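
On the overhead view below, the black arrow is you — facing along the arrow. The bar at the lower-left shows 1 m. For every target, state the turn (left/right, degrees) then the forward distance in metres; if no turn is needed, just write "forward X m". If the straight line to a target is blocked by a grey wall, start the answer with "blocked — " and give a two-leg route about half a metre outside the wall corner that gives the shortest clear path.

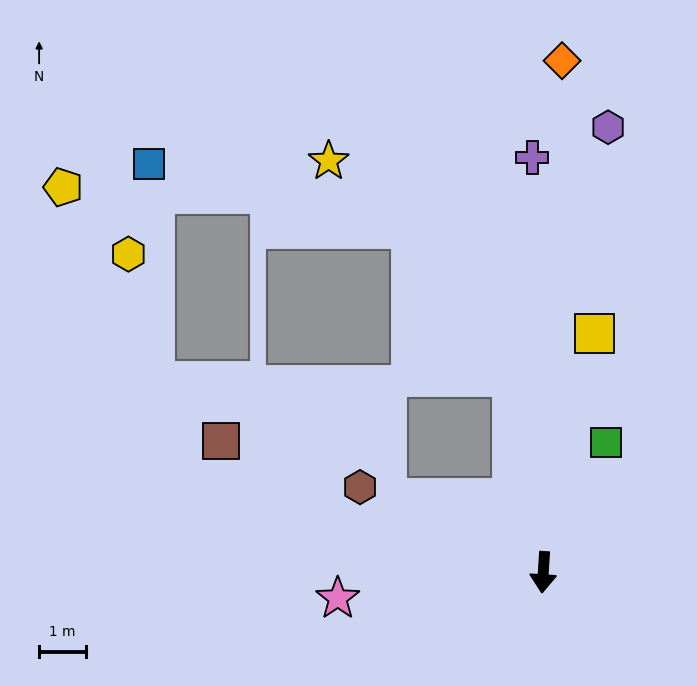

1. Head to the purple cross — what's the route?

turn right 175°, forward 8.8 m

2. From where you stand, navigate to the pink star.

turn right 79°, forward 4.4 m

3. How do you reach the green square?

turn left 158°, forward 3.1 m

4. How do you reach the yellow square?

turn left 172°, forward 5.2 m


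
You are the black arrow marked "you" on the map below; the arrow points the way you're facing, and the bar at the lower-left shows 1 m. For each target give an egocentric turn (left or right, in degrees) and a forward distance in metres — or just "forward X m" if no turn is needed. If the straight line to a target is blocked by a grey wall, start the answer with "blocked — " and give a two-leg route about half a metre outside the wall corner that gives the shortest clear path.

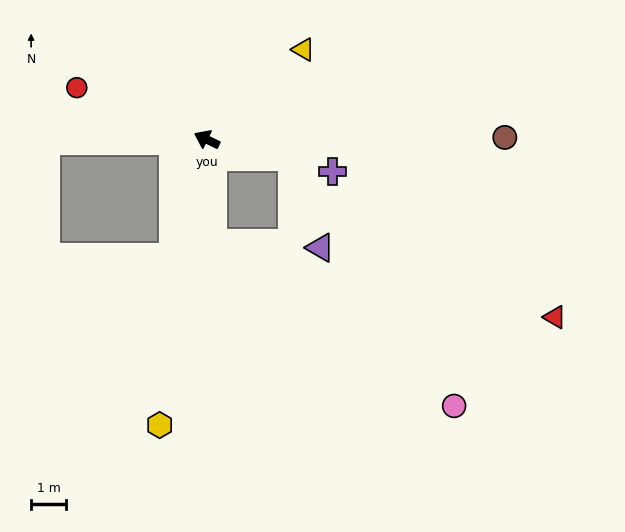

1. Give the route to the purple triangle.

blocked — turn right 165°, forward 2.5 m, then turn right 63°, forward 2.7 m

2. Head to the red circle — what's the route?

turn left 4°, forward 4.0 m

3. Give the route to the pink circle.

blocked — turn right 165°, forward 2.5 m, then turn right 46°, forward 8.4 m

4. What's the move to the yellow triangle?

turn right 111°, forward 3.7 m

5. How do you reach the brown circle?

turn right 154°, forward 8.4 m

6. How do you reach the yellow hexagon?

turn left 106°, forward 8.2 m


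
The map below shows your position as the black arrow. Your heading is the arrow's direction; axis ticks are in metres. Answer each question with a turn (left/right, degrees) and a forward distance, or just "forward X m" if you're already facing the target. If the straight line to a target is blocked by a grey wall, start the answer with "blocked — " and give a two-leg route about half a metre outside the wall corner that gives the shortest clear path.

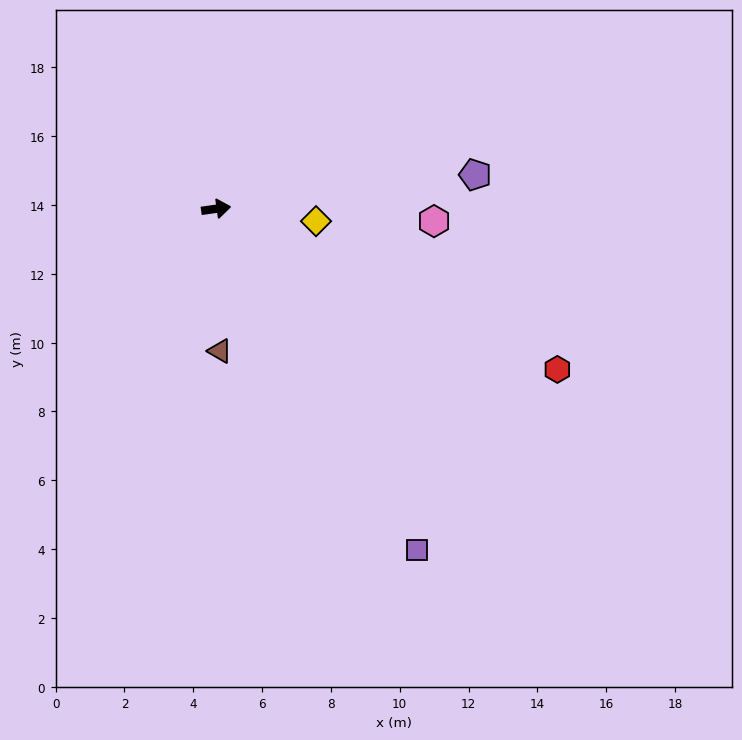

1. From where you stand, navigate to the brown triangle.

turn right 96°, forward 4.1 m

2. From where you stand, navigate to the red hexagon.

turn right 33°, forward 11.0 m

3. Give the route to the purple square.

turn right 67°, forward 11.5 m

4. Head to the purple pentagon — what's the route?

forward 7.6 m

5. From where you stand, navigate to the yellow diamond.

turn right 15°, forward 2.9 m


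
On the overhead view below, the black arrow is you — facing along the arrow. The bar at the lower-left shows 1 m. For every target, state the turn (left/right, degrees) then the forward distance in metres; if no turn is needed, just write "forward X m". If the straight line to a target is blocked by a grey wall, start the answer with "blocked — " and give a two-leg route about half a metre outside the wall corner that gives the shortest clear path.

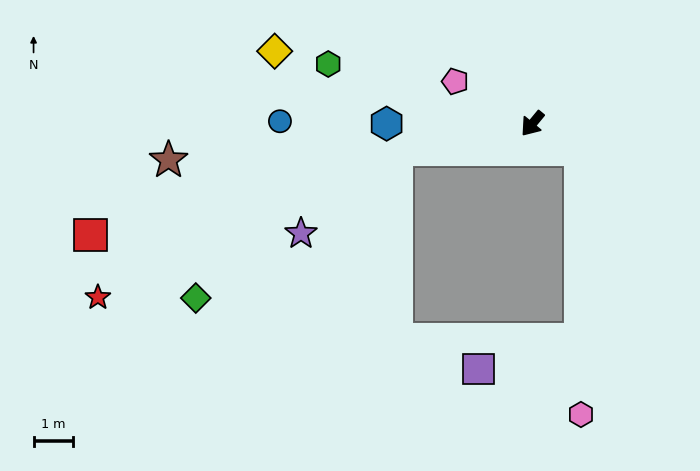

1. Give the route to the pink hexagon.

blocked — turn left 101°, forward 1.4 m, then turn right 61°, forward 6.8 m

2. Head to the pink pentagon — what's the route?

turn right 79°, forward 2.3 m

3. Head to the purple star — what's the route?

blocked — turn right 40°, forward 3.5 m, then turn left 31°, forward 3.3 m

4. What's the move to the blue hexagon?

turn right 51°, forward 3.7 m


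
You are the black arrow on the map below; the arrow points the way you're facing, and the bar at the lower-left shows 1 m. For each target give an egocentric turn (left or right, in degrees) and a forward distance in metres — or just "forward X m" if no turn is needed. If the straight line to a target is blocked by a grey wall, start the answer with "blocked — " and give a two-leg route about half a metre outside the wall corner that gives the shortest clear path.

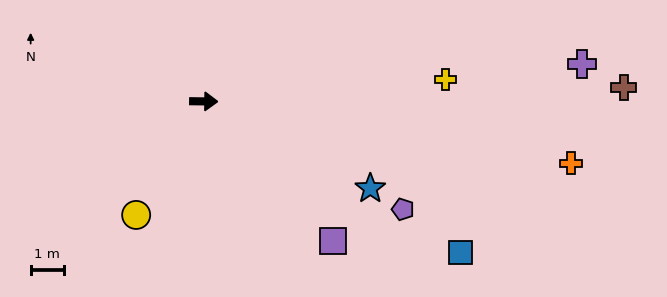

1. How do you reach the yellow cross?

turn left 6°, forward 7.3 m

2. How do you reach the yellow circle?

turn right 120°, forward 4.0 m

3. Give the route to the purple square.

turn right 46°, forward 5.7 m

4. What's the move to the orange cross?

turn right 9°, forward 11.2 m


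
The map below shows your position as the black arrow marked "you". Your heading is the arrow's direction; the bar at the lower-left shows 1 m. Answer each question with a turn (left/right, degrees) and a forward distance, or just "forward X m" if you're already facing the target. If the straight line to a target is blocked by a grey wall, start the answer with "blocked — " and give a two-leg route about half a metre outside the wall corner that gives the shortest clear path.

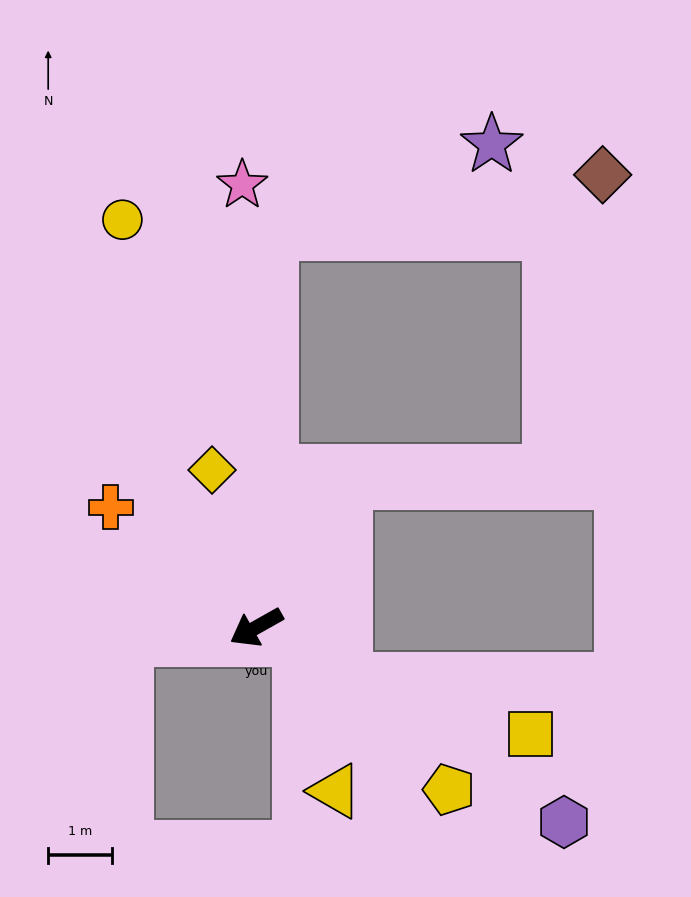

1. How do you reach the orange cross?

turn right 69°, forward 3.0 m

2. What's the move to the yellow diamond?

turn right 104°, forward 2.6 m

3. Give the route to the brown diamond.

blocked — turn right 122°, forward 6.2 m, then turn right 77°, forward 5.3 m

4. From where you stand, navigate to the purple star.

blocked — turn right 122°, forward 6.2 m, then turn right 65°, forward 3.7 m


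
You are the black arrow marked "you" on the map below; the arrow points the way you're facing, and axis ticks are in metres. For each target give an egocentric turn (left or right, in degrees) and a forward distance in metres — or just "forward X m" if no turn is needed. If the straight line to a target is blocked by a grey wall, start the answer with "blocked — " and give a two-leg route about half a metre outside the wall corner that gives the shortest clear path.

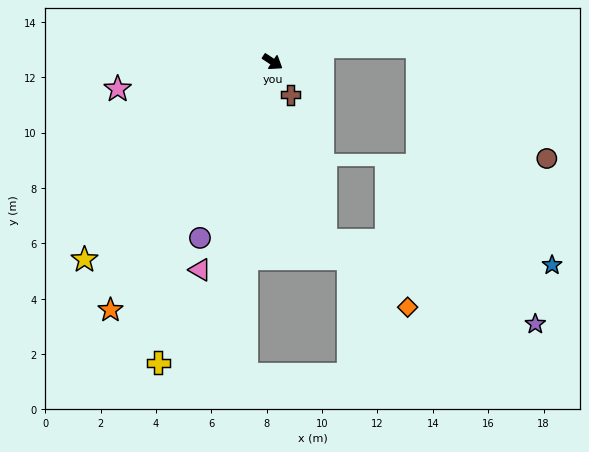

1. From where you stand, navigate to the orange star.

turn right 90°, forward 10.7 m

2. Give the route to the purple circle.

turn right 79°, forward 6.9 m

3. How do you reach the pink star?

turn right 137°, forward 5.7 m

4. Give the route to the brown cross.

turn right 28°, forward 1.4 m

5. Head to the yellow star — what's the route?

turn right 100°, forward 9.9 m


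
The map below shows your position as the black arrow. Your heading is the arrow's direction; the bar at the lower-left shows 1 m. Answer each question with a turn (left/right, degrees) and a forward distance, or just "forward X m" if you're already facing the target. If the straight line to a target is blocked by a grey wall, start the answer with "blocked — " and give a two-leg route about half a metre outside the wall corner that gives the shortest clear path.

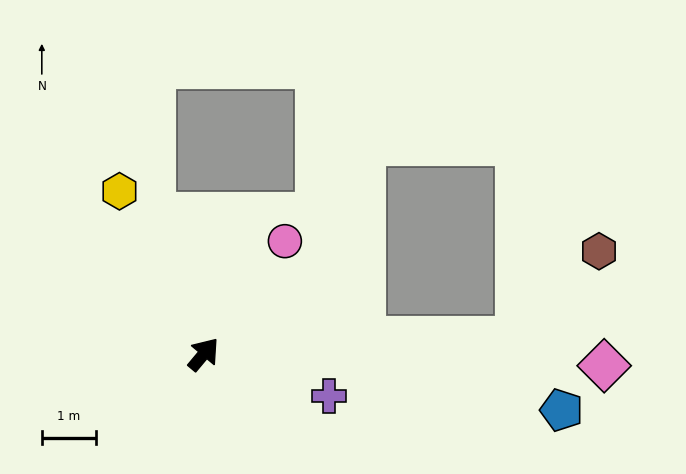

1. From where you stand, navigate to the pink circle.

turn left 4°, forward 2.6 m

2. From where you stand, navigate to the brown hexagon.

blocked — turn right 47°, forward 5.9 m, then turn left 45°, forward 2.2 m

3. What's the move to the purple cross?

turn right 68°, forward 2.5 m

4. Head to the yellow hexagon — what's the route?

turn left 67°, forward 3.4 m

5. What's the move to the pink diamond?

turn right 52°, forward 7.5 m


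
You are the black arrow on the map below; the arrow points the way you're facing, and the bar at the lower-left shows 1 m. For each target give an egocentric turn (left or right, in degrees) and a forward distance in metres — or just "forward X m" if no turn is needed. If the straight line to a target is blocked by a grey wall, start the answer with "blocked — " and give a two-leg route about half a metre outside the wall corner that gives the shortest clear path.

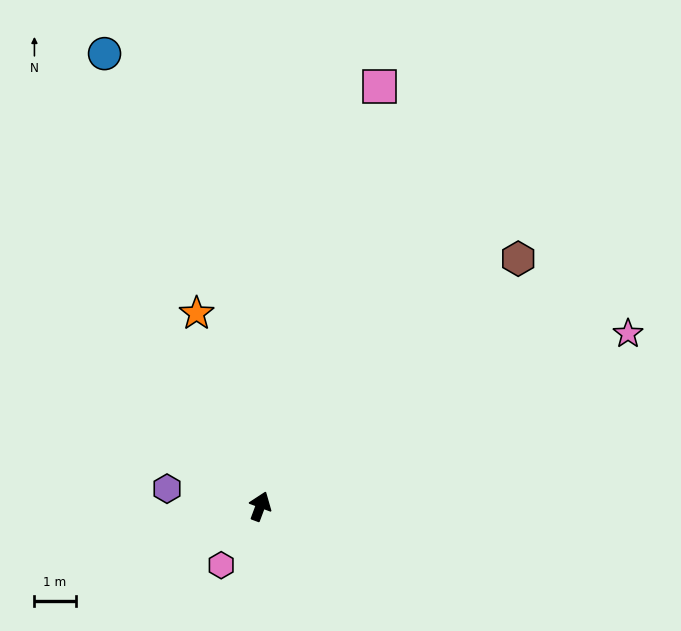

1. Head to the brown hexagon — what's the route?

turn right 26°, forward 8.7 m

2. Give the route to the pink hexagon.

turn left 167°, forward 1.7 m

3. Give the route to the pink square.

turn left 5°, forward 10.6 m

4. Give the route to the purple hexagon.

turn left 100°, forward 2.3 m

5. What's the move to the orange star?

turn left 39°, forward 4.9 m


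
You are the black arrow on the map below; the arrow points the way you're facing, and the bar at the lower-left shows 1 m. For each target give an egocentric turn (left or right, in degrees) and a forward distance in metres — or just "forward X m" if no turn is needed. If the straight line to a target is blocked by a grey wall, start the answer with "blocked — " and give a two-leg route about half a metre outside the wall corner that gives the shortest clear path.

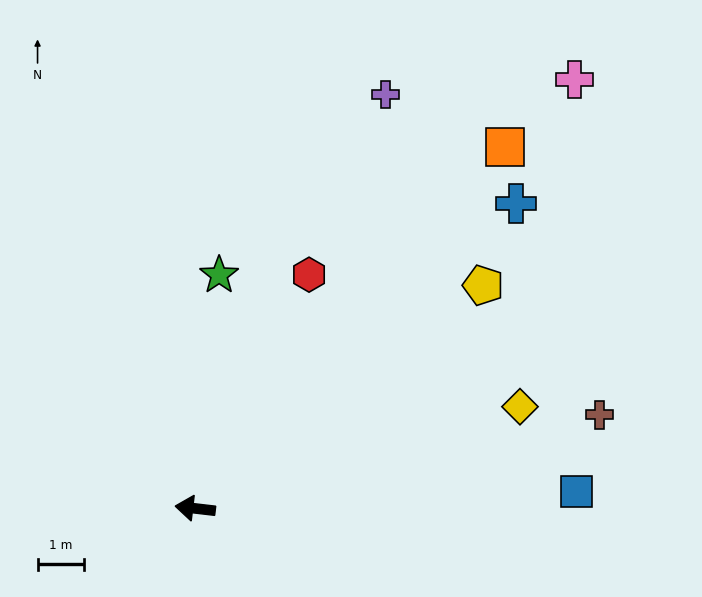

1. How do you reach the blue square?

turn right 171°, forward 8.2 m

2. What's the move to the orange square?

turn right 124°, forward 10.3 m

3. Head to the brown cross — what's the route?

turn right 160°, forward 8.9 m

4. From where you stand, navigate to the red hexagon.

turn right 109°, forward 5.6 m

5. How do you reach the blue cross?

turn right 130°, forward 9.5 m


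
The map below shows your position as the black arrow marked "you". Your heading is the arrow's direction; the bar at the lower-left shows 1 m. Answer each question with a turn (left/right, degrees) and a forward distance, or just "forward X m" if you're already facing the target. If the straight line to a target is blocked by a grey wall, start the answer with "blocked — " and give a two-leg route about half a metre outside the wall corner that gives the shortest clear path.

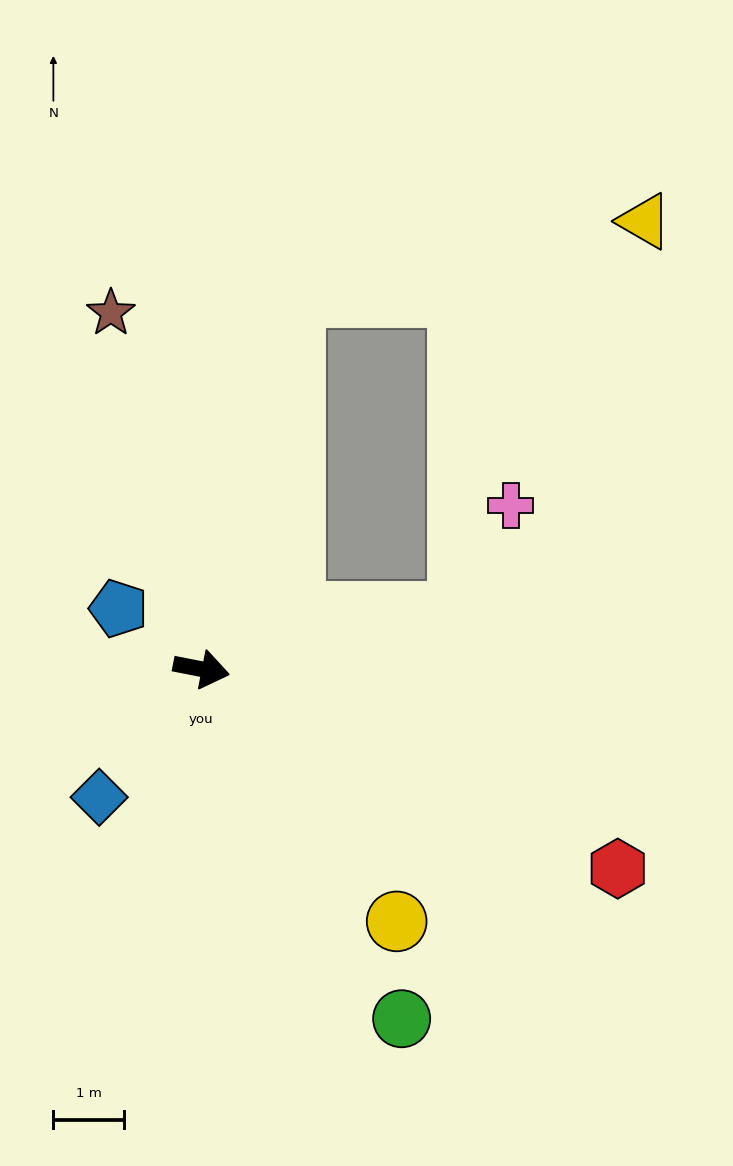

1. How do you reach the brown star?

turn left 115°, forward 5.2 m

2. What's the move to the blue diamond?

turn right 118°, forward 2.3 m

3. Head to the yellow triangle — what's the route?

blocked — turn left 87°, forward 5.4 m, then turn right 64°, forward 5.0 m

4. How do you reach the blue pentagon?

turn left 155°, forward 1.4 m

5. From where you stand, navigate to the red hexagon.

turn right 15°, forward 6.5 m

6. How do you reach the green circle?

turn right 49°, forward 5.7 m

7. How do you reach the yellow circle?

turn right 41°, forward 4.5 m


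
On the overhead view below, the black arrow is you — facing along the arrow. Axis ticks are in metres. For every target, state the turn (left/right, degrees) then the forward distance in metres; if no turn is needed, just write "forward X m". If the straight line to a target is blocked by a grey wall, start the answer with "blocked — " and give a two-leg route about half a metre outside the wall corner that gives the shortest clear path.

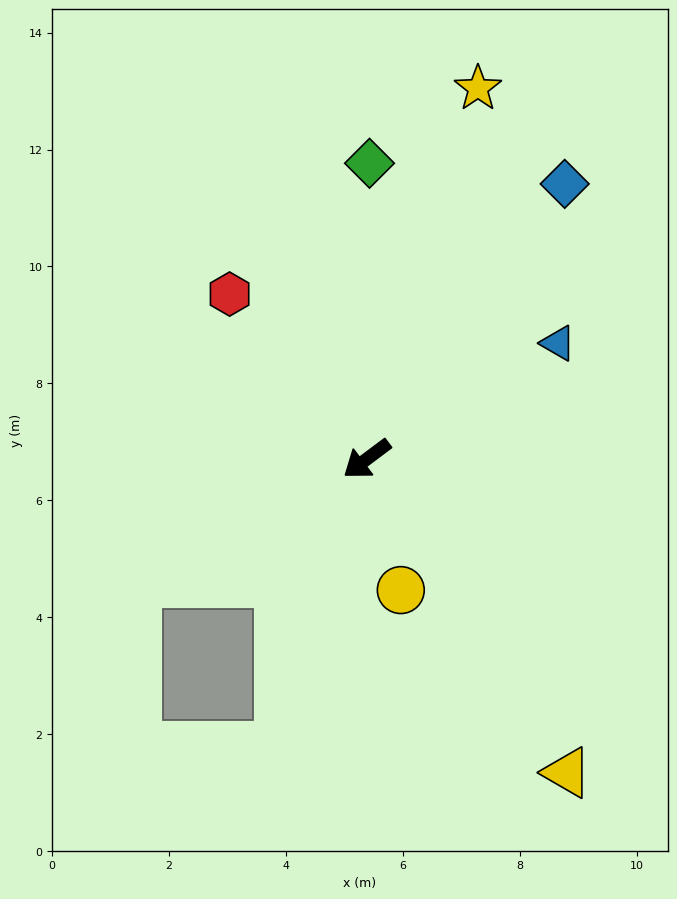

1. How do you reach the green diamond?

turn right 127°, forward 5.1 m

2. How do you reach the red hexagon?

turn right 87°, forward 3.7 m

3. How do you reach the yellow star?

turn right 144°, forward 6.6 m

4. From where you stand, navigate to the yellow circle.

turn left 68°, forward 2.3 m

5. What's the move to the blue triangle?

turn left 174°, forward 3.8 m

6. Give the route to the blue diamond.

turn right 163°, forward 5.8 m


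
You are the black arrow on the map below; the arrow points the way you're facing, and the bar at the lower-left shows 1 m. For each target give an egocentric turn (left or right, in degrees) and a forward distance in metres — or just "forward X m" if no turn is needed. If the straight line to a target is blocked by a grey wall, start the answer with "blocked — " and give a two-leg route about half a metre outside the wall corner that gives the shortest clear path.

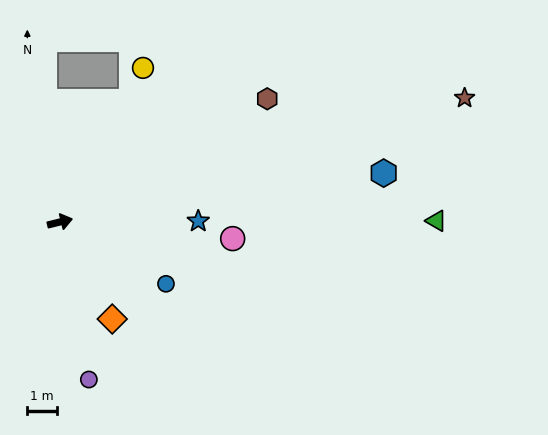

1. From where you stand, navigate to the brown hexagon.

turn left 17°, forward 8.3 m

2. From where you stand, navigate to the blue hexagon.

turn right 5°, forward 11.2 m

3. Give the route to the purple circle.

turn right 94°, forward 5.5 m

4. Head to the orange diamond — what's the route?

turn right 76°, forward 3.8 m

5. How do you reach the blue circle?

turn right 44°, forward 4.2 m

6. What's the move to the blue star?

turn right 14°, forward 4.7 m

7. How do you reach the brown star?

turn left 3°, forward 14.5 m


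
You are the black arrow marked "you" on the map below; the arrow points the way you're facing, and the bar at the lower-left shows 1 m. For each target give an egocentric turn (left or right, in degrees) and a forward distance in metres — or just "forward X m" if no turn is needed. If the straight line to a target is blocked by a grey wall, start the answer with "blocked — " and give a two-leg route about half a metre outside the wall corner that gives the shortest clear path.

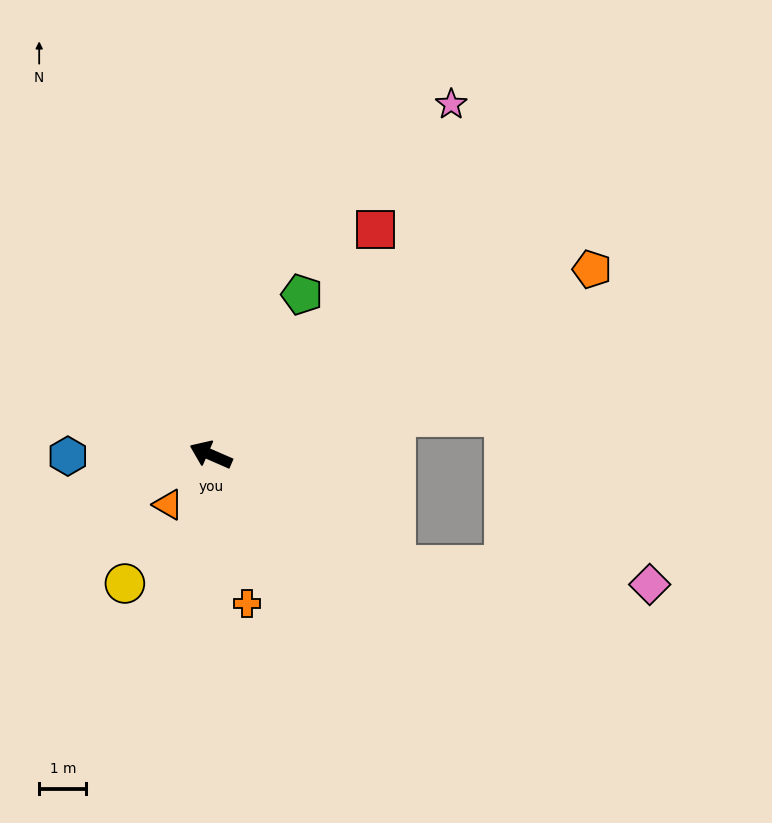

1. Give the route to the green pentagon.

turn right 96°, forward 3.9 m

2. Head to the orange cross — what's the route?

turn left 127°, forward 3.2 m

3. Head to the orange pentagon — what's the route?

turn right 131°, forward 9.0 m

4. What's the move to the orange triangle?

turn left 73°, forward 1.4 m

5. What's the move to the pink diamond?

blocked — turn left 173°, forward 4.6 m, then turn left 26°, forward 5.4 m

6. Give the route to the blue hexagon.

turn left 24°, forward 3.0 m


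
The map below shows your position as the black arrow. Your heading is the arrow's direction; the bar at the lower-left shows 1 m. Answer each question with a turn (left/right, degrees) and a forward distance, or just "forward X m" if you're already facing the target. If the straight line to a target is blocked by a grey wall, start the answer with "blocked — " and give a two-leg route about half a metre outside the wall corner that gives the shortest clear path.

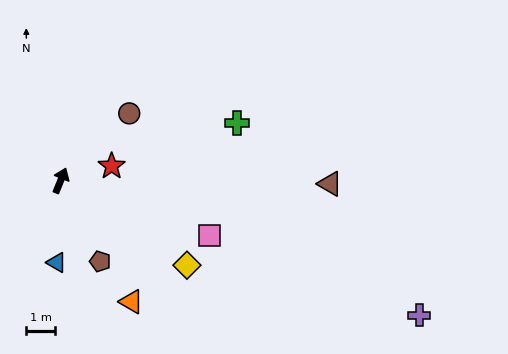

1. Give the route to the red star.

turn right 52°, forward 1.8 m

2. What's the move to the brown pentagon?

turn right 132°, forward 3.1 m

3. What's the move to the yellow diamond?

turn right 102°, forward 5.3 m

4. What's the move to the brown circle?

turn right 23°, forward 3.4 m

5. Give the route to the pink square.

turn right 88°, forward 5.5 m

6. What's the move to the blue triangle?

turn right 161°, forward 2.9 m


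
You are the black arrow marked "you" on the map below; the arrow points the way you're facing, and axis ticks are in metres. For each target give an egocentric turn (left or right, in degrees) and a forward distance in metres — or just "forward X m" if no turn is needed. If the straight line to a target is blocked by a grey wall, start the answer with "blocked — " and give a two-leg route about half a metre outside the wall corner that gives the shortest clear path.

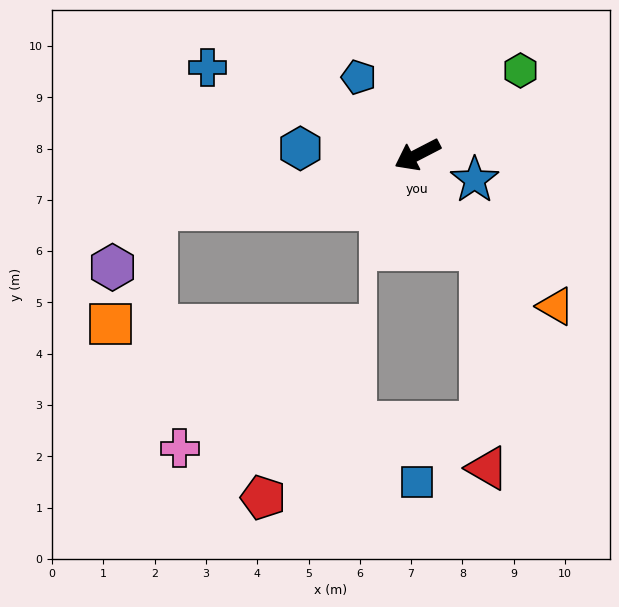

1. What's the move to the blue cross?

turn right 50°, forward 4.4 m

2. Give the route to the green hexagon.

turn right 168°, forward 2.6 m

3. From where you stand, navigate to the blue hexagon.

turn right 30°, forward 2.3 m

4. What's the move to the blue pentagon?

turn right 80°, forward 1.9 m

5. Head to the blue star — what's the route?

turn left 129°, forward 1.2 m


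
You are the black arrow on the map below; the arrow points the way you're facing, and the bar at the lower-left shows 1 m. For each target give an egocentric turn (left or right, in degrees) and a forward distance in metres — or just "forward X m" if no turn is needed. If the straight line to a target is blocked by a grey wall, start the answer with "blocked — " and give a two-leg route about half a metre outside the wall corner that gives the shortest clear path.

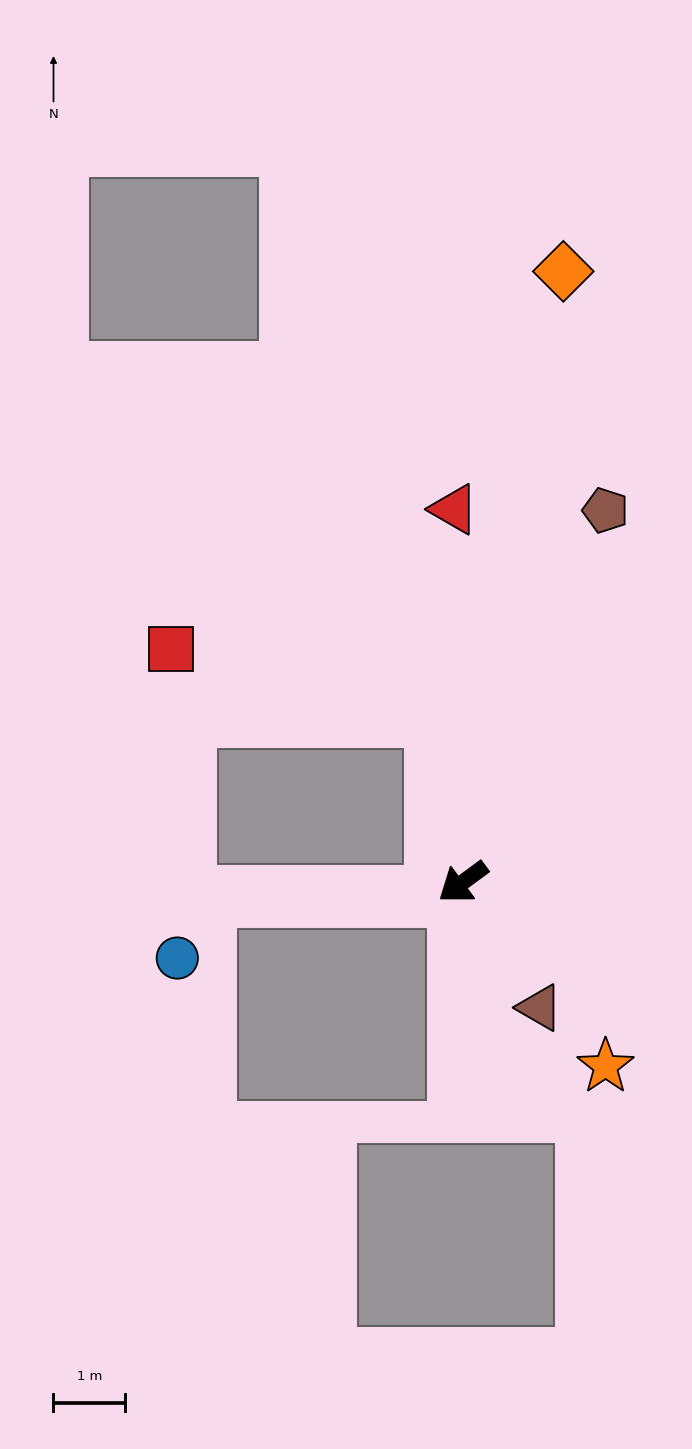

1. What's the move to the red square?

blocked — turn right 117°, forward 2.3 m, then turn left 66°, forward 3.8 m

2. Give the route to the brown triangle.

turn left 85°, forward 2.1 m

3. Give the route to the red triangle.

turn right 125°, forward 5.2 m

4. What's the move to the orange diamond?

turn right 136°, forward 8.6 m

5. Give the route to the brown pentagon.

turn right 147°, forward 5.6 m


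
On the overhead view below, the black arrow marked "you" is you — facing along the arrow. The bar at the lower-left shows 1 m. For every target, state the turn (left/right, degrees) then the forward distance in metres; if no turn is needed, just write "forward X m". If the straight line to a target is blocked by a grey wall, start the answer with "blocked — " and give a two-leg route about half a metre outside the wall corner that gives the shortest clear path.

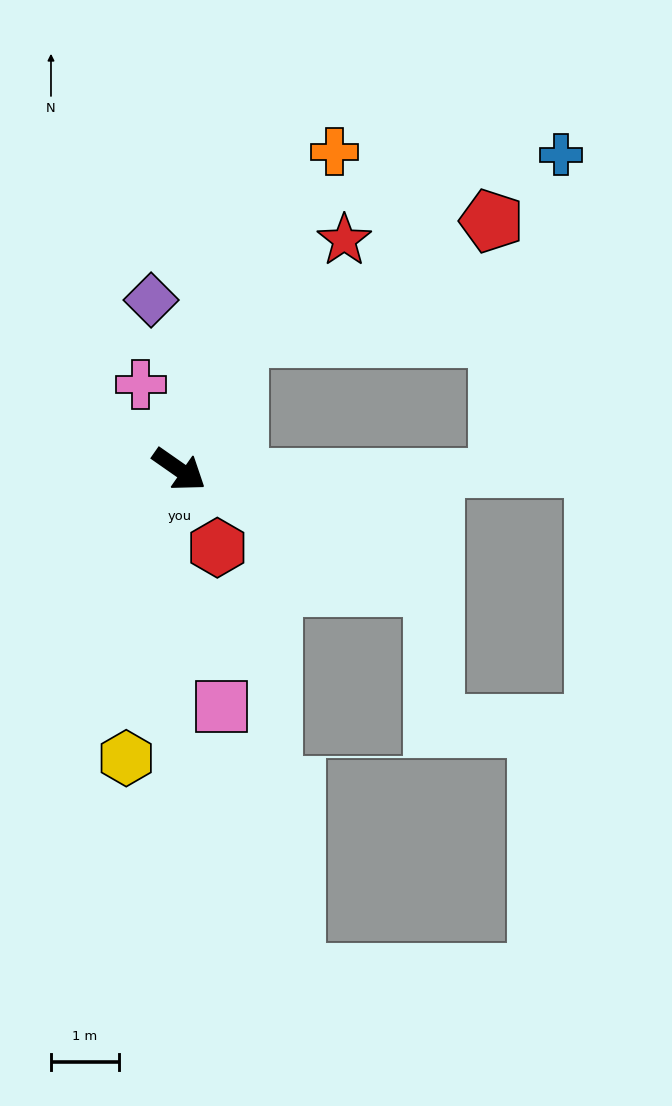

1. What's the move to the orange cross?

turn left 99°, forward 5.2 m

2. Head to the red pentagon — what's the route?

blocked — turn left 100°, forward 2.1 m, then turn right 40°, forward 4.1 m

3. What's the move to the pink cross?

turn left 149°, forward 1.4 m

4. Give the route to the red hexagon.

turn right 29°, forward 1.3 m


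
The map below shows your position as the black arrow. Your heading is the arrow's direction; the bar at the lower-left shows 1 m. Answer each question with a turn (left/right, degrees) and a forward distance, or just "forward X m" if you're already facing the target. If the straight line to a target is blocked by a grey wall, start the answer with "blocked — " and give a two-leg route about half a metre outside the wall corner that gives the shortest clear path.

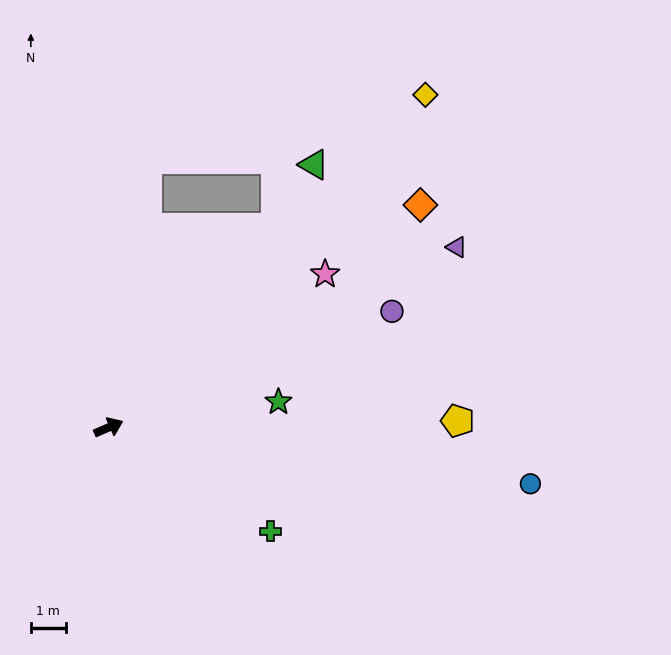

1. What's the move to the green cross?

turn right 56°, forward 5.5 m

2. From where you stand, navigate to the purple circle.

forward 8.8 m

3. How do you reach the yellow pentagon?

turn right 22°, forward 10.0 m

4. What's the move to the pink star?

turn left 12°, forward 7.6 m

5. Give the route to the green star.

turn right 15°, forward 4.9 m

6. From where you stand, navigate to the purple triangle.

turn left 4°, forward 11.2 m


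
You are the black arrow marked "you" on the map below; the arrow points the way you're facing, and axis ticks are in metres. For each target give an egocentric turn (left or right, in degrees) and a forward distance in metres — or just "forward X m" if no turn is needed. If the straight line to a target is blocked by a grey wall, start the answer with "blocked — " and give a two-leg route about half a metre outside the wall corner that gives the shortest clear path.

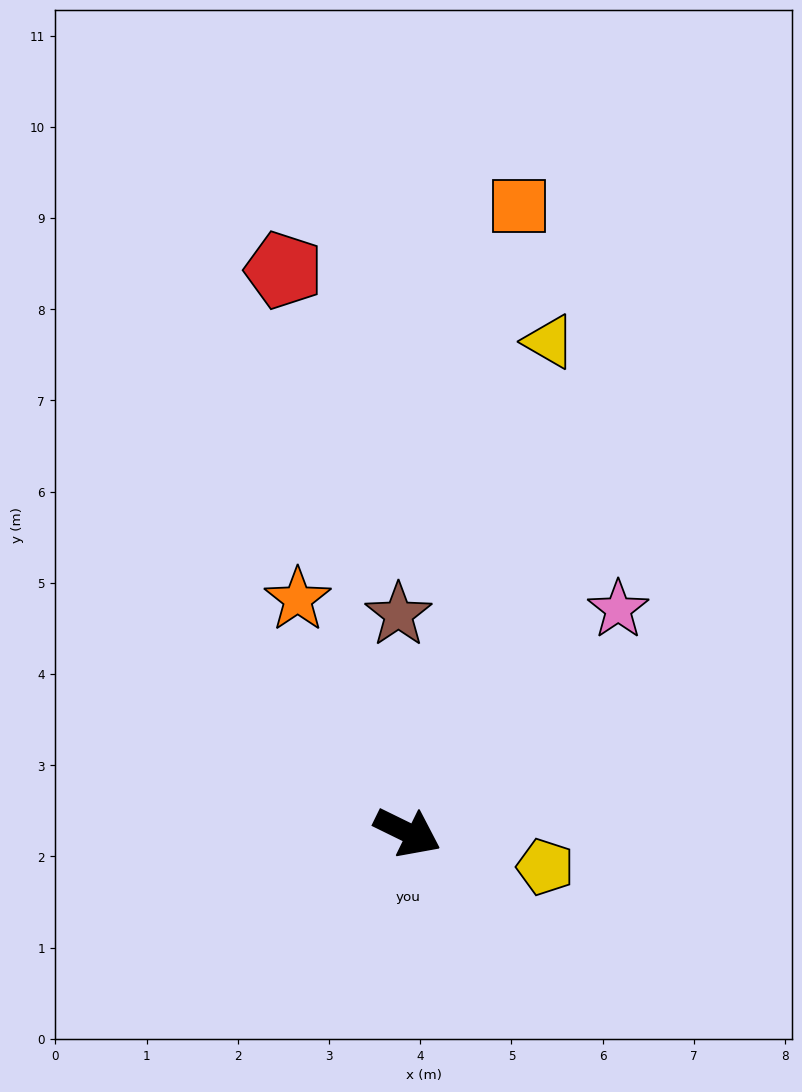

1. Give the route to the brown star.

turn left 119°, forward 2.4 m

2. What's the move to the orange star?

turn left 141°, forward 2.8 m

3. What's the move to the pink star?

turn left 73°, forward 3.4 m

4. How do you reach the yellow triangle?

turn left 100°, forward 5.6 m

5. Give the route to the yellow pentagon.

turn left 12°, forward 1.6 m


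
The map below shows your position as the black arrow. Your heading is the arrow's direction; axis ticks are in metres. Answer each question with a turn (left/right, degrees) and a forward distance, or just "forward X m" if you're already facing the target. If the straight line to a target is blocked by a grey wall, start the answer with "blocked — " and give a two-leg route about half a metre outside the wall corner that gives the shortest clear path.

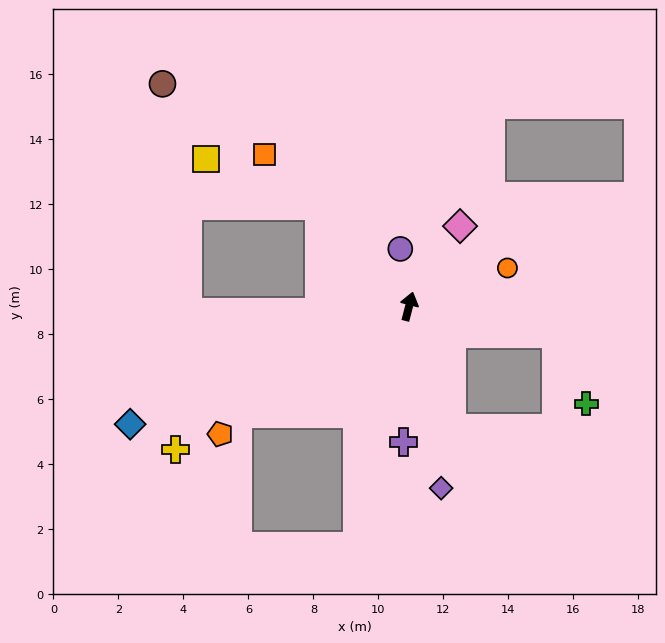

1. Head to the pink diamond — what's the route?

turn right 18°, forward 2.9 m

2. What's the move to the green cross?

blocked — turn right 86°, forward 4.6 m, then turn right 56°, forward 2.3 m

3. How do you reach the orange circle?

turn right 54°, forward 3.2 m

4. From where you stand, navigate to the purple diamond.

turn right 155°, forward 5.7 m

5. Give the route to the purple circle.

turn left 23°, forward 1.8 m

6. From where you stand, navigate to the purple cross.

turn right 168°, forward 4.2 m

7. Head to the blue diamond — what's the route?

turn left 127°, forward 9.3 m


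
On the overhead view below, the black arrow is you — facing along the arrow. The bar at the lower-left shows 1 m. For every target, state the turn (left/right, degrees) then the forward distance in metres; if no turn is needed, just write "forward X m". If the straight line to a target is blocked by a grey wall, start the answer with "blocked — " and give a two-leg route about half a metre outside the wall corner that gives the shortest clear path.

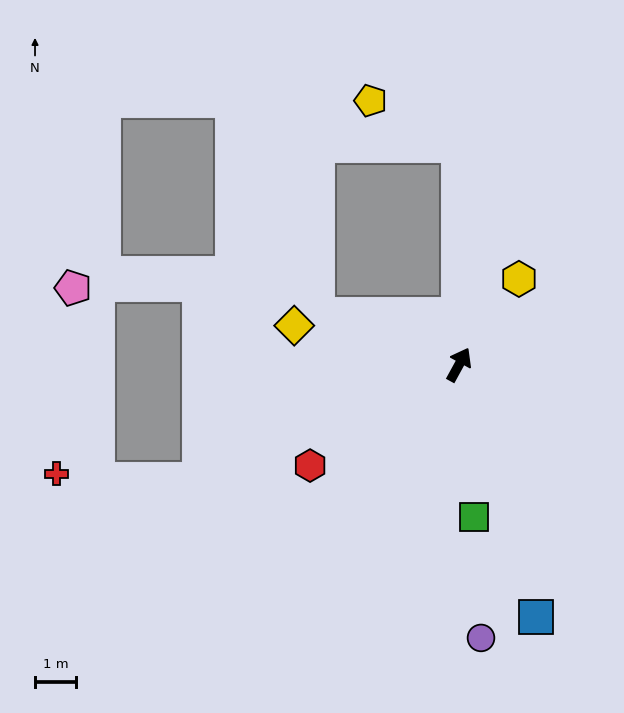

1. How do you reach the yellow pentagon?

blocked — turn left 29°, forward 5.4 m, then turn left 63°, forward 2.4 m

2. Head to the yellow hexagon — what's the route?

turn right 6°, forward 2.6 m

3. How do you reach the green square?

turn right 146°, forward 3.8 m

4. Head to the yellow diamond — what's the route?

turn left 105°, forward 4.2 m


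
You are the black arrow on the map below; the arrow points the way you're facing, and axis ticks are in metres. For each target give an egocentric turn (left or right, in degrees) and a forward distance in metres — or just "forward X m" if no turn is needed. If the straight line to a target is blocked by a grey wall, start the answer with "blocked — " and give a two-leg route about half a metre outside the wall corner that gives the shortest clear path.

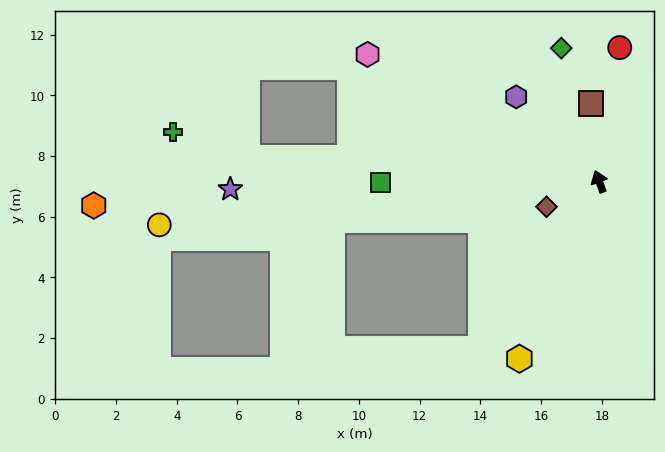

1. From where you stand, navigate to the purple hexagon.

turn left 24°, forward 3.9 m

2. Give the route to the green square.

turn left 70°, forward 7.2 m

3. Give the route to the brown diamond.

turn left 96°, forward 1.9 m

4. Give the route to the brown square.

turn right 14°, forward 2.6 m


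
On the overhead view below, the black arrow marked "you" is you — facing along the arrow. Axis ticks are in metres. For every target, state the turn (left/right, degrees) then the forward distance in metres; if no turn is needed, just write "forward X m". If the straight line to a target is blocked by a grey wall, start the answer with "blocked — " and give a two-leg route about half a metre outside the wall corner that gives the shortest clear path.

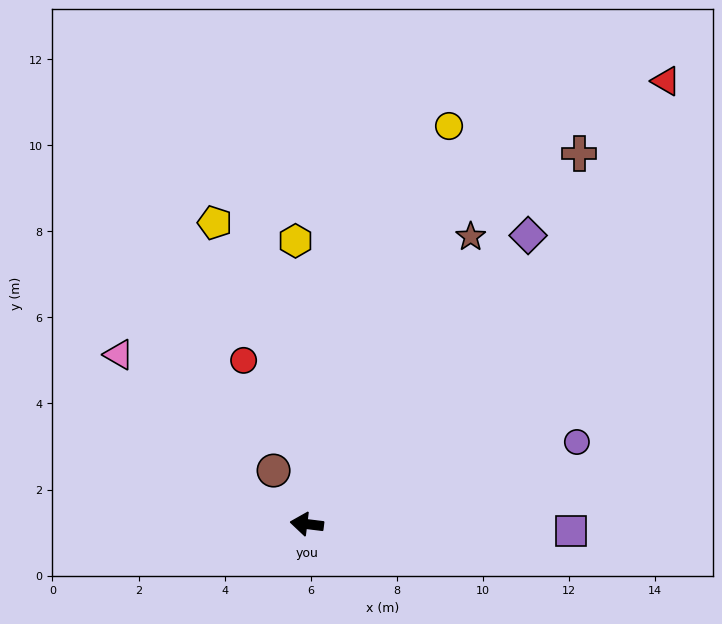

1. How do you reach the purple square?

turn right 175°, forward 6.1 m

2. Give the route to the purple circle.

turn right 156°, forward 6.6 m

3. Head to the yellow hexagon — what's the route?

turn right 81°, forward 6.6 m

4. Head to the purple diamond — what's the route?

turn right 120°, forward 8.5 m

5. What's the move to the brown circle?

turn right 51°, forward 1.5 m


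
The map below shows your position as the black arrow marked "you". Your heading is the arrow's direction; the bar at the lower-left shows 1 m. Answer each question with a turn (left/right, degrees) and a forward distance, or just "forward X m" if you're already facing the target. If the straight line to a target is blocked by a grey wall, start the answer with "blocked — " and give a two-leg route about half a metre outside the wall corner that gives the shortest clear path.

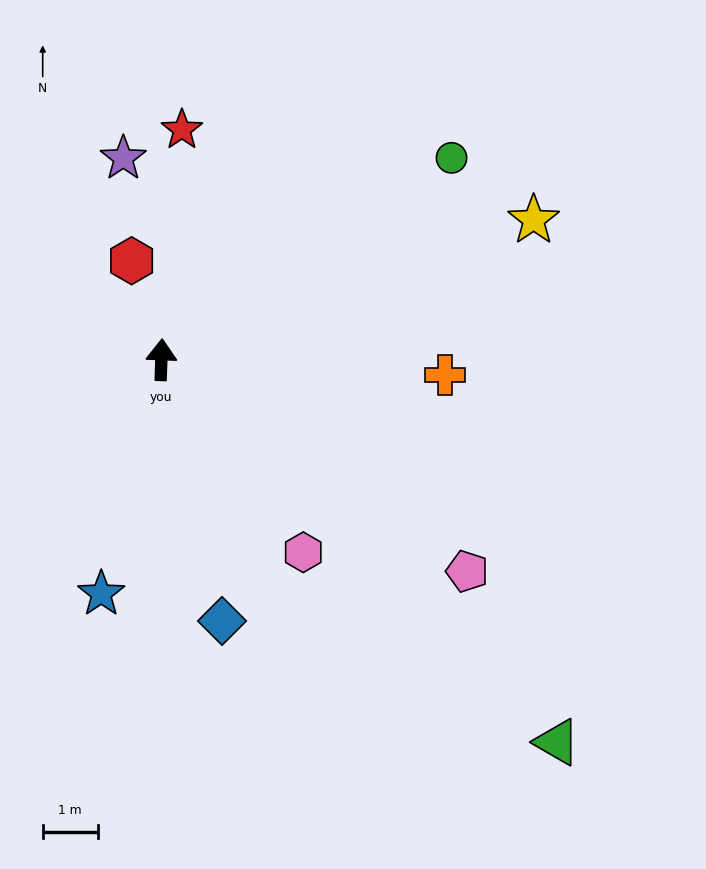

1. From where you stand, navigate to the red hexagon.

turn left 19°, forward 1.9 m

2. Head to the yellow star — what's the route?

turn right 67°, forward 7.2 m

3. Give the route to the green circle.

turn right 53°, forward 6.4 m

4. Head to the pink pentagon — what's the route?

turn right 123°, forward 6.8 m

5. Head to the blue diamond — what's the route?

turn right 165°, forward 4.9 m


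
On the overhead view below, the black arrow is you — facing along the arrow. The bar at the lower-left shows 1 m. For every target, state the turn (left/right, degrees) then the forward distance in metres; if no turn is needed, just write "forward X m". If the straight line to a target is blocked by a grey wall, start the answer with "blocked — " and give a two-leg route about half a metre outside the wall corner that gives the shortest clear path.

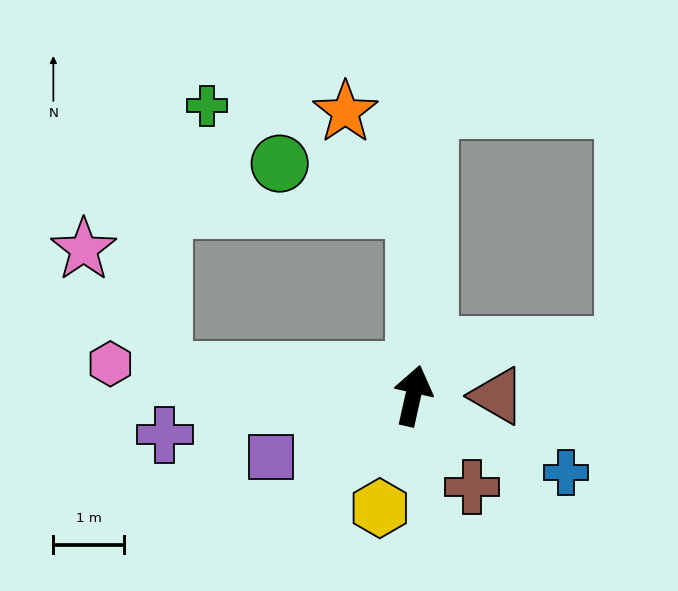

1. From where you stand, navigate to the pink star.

blocked — turn left 97°, forward 3.6 m, then turn right 52°, forward 2.0 m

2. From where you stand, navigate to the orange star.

blocked — turn left 12°, forward 2.6 m, then turn left 37°, forward 1.7 m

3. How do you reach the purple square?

turn left 126°, forward 2.2 m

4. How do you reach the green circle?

blocked — turn left 12°, forward 2.6 m, then turn left 72°, forward 2.0 m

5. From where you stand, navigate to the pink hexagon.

turn left 97°, forward 4.3 m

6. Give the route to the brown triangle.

turn right 78°, forward 1.2 m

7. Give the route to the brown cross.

turn right 135°, forward 1.5 m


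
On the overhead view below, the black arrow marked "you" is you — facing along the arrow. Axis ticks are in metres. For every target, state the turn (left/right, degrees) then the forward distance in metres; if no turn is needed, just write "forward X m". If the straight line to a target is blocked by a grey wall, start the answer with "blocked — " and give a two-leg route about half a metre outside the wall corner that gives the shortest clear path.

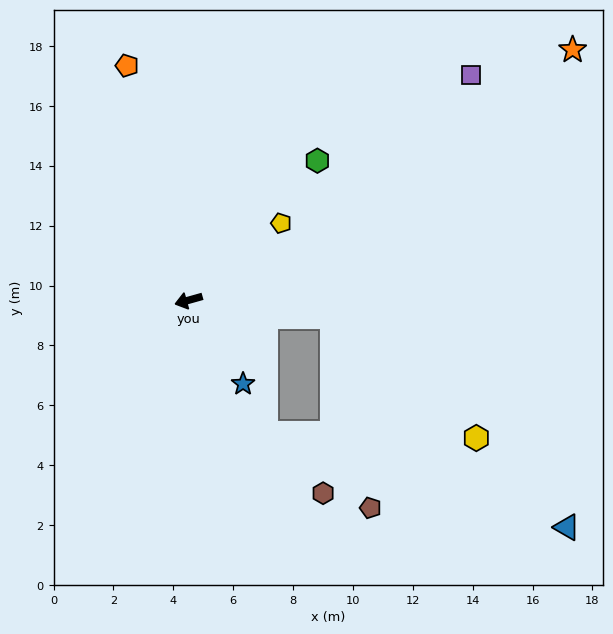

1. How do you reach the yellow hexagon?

blocked — turn left 158°, forward 4.8 m, then turn right 34°, forward 6.3 m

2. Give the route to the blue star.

turn left 107°, forward 3.3 m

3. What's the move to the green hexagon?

turn right 148°, forward 6.3 m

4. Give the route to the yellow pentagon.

turn right 156°, forward 4.0 m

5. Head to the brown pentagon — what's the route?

blocked — turn left 158°, forward 4.8 m, then turn right 72°, forward 6.5 m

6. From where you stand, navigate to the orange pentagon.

turn right 91°, forward 8.1 m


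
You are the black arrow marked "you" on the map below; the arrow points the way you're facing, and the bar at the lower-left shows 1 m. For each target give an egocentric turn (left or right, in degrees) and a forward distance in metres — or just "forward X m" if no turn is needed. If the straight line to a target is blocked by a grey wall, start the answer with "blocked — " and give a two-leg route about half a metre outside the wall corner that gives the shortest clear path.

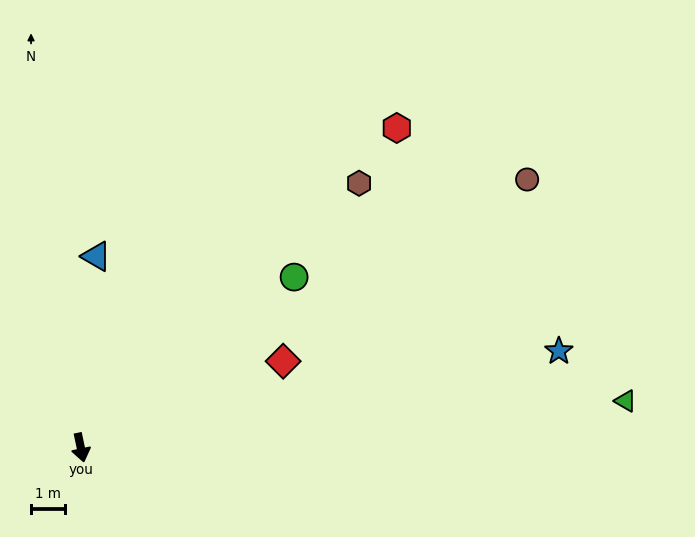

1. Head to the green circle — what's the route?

turn left 117°, forward 8.1 m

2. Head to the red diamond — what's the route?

turn left 101°, forward 6.5 m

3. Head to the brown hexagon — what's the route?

turn left 122°, forward 11.4 m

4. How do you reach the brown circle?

turn left 109°, forward 15.5 m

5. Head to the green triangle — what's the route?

turn left 83°, forward 16.2 m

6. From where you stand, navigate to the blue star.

turn left 90°, forward 14.5 m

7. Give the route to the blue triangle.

turn left 163°, forward 5.7 m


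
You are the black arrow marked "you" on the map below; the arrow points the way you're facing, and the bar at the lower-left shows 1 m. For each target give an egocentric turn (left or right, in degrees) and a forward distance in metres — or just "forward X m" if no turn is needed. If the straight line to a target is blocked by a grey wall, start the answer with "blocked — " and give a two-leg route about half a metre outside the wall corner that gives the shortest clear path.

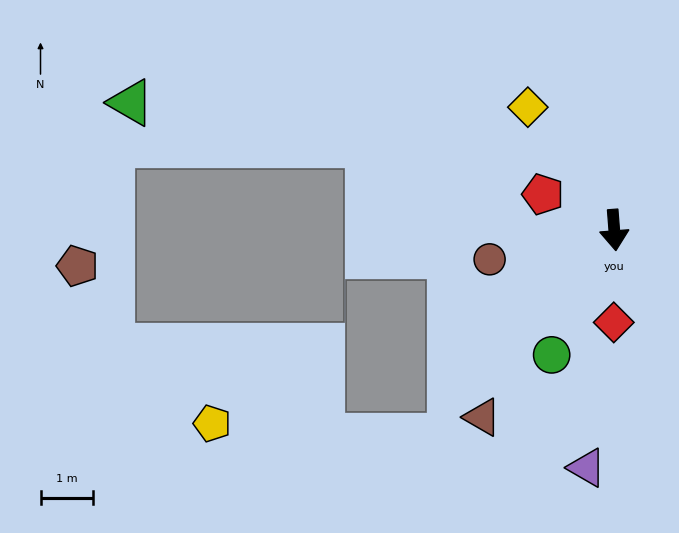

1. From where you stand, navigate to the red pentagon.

turn right 121°, forward 1.5 m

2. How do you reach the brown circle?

turn right 81°, forward 2.4 m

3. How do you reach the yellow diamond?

turn right 149°, forward 2.9 m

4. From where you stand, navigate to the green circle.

turn right 31°, forward 2.7 m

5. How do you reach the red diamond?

turn right 5°, forward 1.8 m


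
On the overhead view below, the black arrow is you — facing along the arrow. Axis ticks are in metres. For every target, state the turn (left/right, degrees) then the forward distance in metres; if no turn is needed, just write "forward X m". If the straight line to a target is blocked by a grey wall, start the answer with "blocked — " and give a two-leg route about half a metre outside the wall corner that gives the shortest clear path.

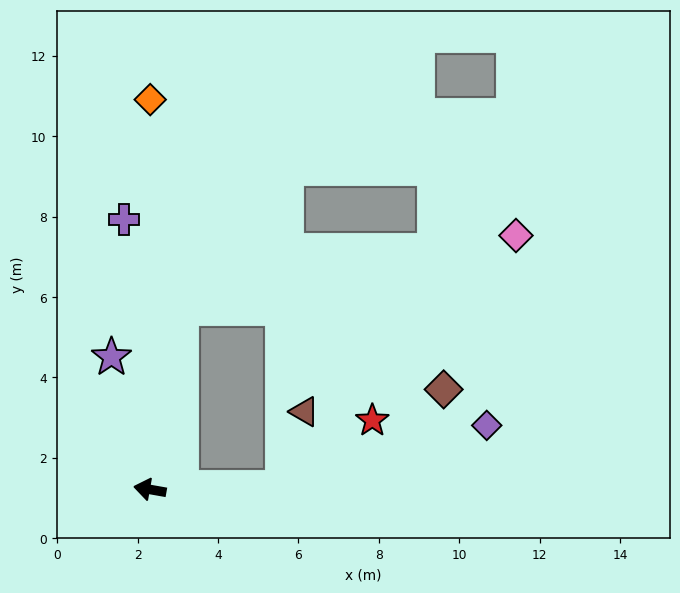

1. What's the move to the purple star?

turn right 64°, forward 3.4 m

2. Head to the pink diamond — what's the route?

blocked — turn right 90°, forward 4.6 m, then turn right 68°, forward 8.5 m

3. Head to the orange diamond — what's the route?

turn right 80°, forward 9.7 m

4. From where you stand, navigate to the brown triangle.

blocked — turn right 169°, forward 3.3 m, then turn left 73°, forward 2.0 m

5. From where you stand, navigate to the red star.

blocked — turn right 169°, forward 3.3 m, then turn left 36°, forward 2.8 m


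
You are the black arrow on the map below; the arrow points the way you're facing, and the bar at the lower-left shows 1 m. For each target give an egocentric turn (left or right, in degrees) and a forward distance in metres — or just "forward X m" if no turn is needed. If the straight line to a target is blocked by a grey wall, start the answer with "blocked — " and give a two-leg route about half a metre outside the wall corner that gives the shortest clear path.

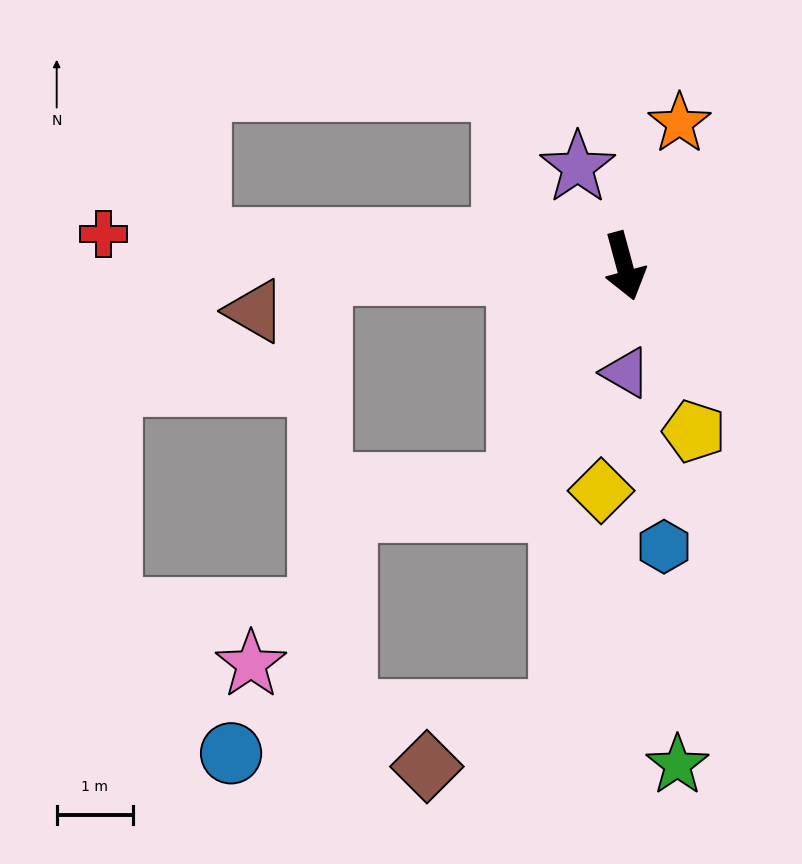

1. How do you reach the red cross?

turn right 109°, forward 6.9 m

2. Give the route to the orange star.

turn left 144°, forward 2.0 m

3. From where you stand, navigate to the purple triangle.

turn right 15°, forward 1.4 m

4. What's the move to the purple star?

turn right 170°, forward 1.4 m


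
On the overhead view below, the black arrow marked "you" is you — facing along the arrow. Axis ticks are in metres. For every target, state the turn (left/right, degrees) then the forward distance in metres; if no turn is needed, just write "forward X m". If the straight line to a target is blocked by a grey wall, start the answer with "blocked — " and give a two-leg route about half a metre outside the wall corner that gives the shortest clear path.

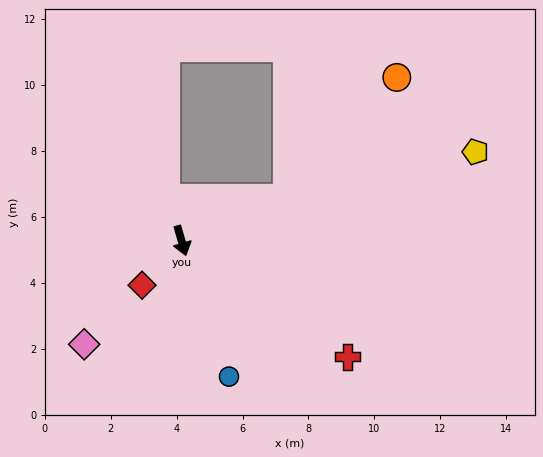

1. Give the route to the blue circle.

turn left 3°, forward 4.4 m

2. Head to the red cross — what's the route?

turn left 39°, forward 6.1 m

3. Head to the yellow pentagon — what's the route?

turn left 91°, forward 9.3 m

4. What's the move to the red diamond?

turn right 58°, forward 1.8 m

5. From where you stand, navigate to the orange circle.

blocked — turn left 96°, forward 3.4 m, then turn left 25°, forward 5.0 m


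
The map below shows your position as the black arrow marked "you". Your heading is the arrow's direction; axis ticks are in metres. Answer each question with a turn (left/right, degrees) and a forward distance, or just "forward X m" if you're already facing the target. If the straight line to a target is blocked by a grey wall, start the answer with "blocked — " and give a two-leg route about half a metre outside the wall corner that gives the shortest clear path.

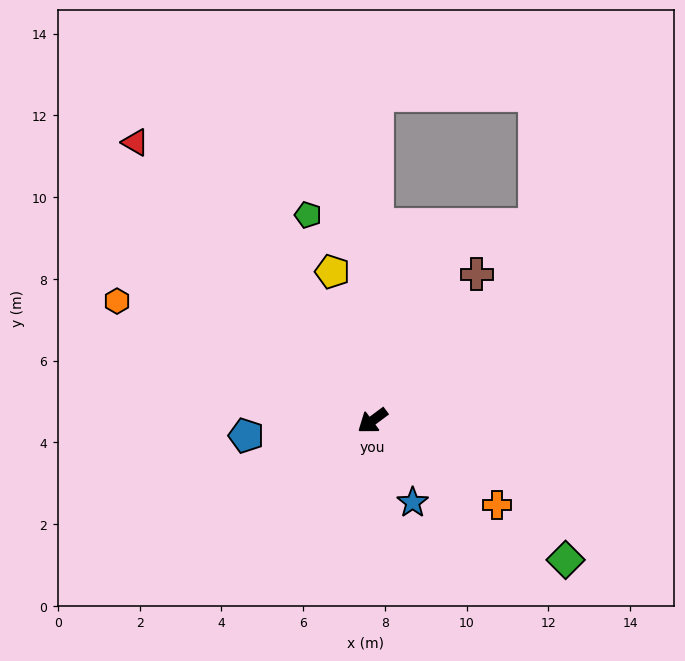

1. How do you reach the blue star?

turn left 79°, forward 2.2 m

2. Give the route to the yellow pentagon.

turn right 112°, forward 3.8 m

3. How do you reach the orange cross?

turn left 109°, forward 3.7 m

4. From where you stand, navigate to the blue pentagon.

turn right 30°, forward 3.1 m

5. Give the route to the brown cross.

turn right 162°, forward 4.4 m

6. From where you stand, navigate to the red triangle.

turn right 86°, forward 8.9 m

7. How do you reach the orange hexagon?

turn right 62°, forward 6.9 m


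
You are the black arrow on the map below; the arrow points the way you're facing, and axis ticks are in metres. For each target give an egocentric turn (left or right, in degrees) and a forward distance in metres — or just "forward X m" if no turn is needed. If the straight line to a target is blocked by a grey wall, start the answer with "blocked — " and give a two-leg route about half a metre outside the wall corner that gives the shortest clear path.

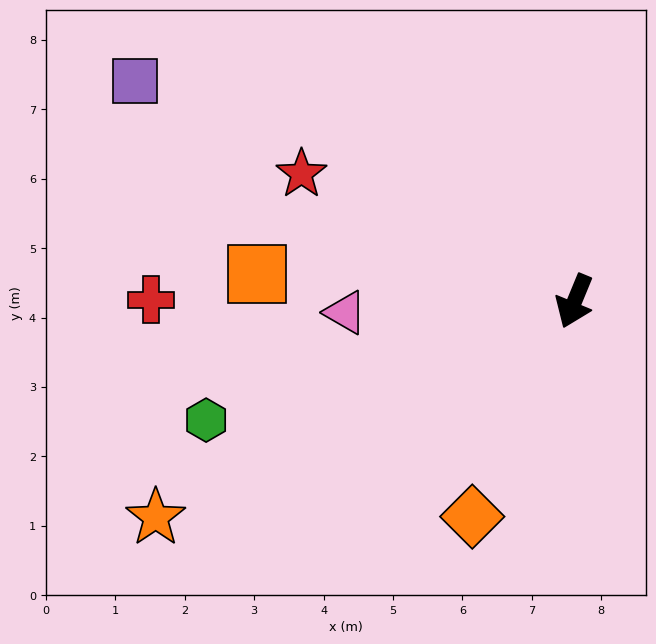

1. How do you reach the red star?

turn right 93°, forward 4.3 m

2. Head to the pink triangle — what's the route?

turn right 65°, forward 3.3 m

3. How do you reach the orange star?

turn right 40°, forward 6.8 m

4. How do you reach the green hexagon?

turn right 50°, forward 5.6 m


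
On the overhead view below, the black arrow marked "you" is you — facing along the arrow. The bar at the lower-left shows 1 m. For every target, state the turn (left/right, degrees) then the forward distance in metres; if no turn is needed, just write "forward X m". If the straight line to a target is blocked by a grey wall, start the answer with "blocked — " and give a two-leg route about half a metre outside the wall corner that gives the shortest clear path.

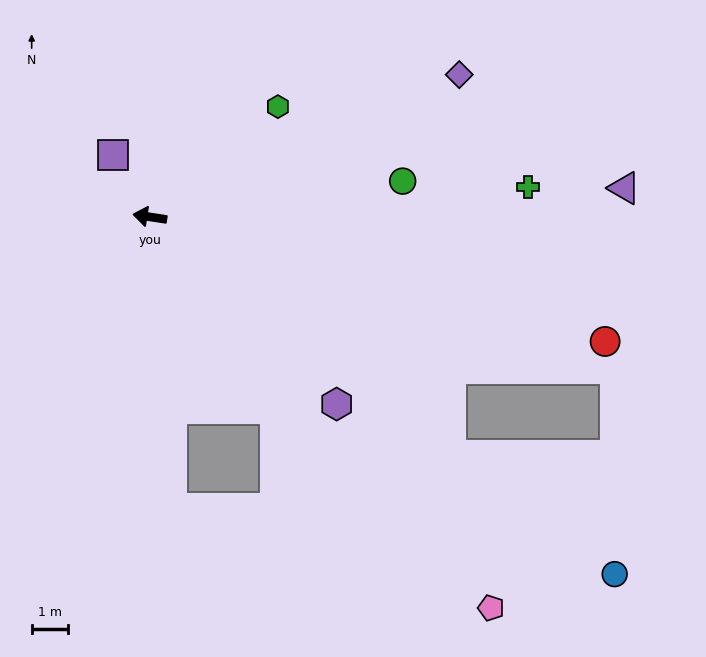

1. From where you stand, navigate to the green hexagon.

turn right 131°, forward 4.7 m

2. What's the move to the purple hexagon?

turn left 144°, forward 7.3 m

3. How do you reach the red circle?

turn left 173°, forward 13.1 m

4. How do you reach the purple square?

turn right 51°, forward 2.0 m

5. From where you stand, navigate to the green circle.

turn right 163°, forward 7.1 m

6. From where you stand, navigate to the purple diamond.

turn right 147°, forward 9.4 m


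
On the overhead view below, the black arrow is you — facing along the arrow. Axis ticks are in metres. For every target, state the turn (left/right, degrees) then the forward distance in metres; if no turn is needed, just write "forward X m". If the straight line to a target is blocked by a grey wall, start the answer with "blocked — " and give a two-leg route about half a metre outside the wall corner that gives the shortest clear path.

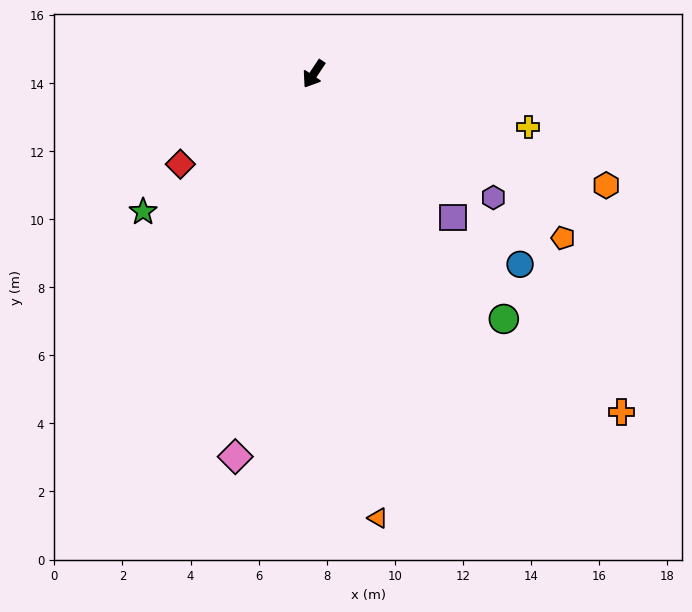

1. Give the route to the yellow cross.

turn left 110°, forward 6.5 m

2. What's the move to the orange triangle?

turn left 42°, forward 13.2 m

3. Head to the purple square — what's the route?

turn left 78°, forward 5.9 m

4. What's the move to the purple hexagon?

turn left 89°, forward 6.4 m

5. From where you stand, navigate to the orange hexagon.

turn left 103°, forward 9.2 m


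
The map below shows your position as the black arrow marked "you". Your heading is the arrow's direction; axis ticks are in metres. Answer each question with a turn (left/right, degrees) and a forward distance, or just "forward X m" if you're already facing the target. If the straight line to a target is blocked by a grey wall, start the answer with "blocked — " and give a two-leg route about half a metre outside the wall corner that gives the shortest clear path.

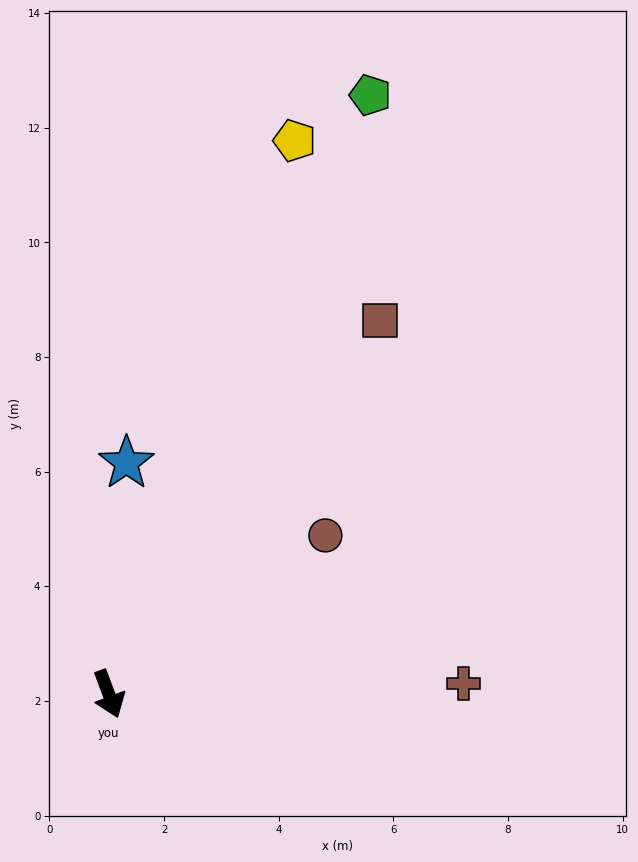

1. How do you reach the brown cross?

turn left 71°, forward 6.2 m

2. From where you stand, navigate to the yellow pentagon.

turn left 141°, forward 10.2 m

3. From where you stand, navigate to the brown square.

turn left 123°, forward 8.1 m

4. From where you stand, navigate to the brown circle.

turn left 106°, forward 4.7 m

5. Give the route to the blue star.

turn left 155°, forward 4.0 m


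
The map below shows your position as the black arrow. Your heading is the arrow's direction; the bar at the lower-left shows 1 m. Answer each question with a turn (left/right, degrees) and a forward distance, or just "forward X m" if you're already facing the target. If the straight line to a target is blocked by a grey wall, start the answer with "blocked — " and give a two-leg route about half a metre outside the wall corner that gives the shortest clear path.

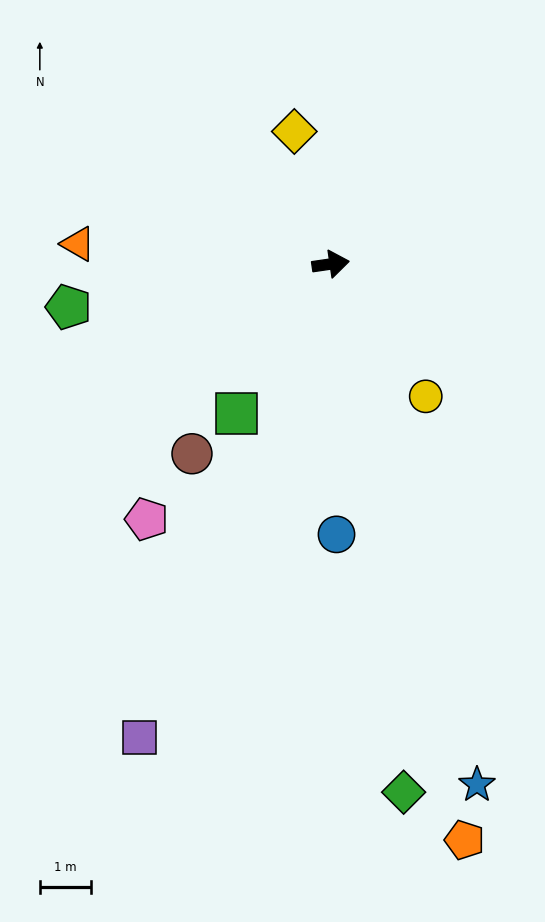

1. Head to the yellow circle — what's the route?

turn right 63°, forward 3.2 m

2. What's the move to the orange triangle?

turn left 167°, forward 5.0 m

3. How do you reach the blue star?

turn right 83°, forward 10.6 m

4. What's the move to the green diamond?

turn right 90°, forward 10.5 m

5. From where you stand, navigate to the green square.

turn right 130°, forward 3.5 m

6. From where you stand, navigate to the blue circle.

turn right 97°, forward 5.3 m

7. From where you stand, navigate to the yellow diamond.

turn left 97°, forward 2.7 m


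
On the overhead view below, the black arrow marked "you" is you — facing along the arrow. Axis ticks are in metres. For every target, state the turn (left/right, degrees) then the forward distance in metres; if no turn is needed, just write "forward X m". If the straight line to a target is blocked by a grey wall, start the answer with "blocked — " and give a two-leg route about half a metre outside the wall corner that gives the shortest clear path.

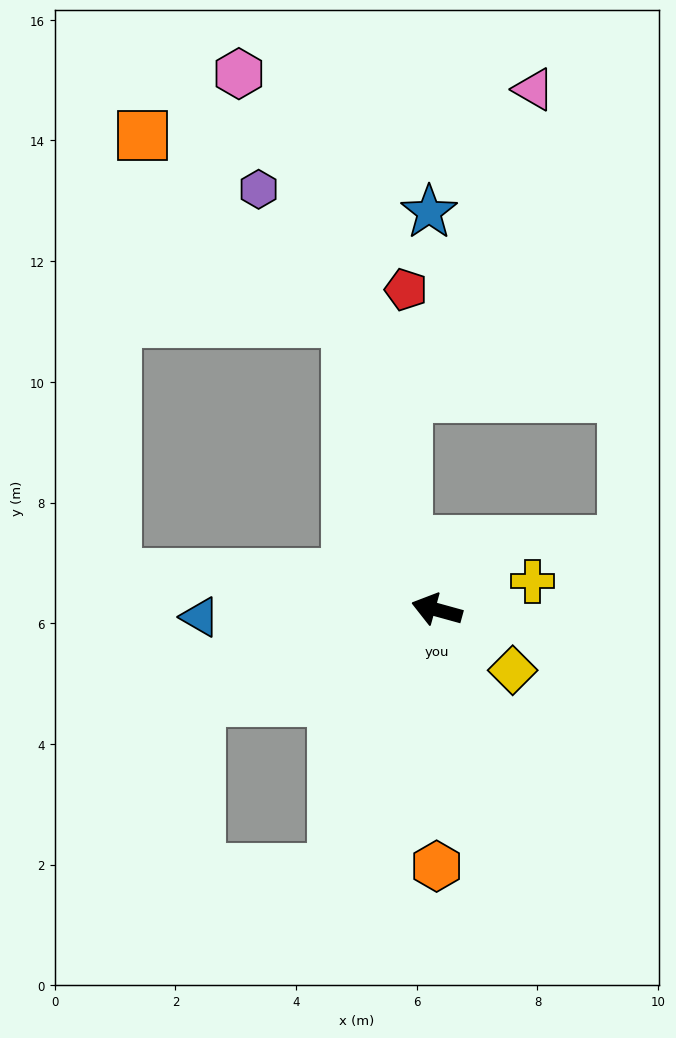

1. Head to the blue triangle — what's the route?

turn left 17°, forward 3.9 m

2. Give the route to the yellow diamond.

turn left 157°, forward 1.6 m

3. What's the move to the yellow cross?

turn right 148°, forward 1.7 m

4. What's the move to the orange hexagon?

turn left 105°, forward 4.2 m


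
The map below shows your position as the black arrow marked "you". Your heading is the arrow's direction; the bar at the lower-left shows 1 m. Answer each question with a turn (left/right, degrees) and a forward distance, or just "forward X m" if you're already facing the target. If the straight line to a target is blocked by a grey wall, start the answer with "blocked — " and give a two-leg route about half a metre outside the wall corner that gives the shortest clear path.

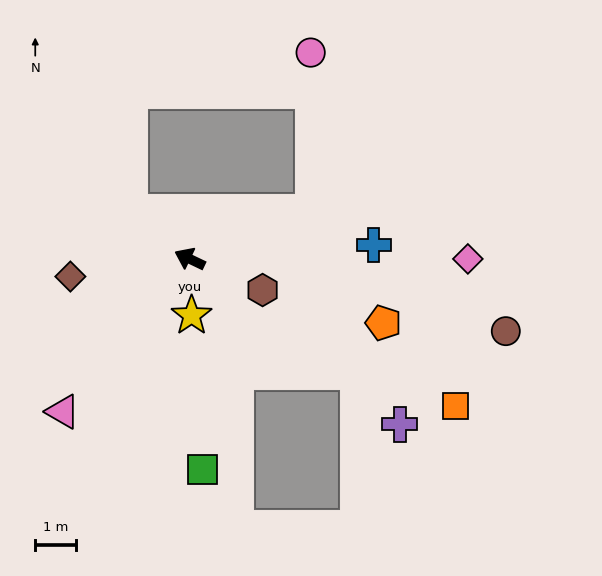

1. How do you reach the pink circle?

blocked — turn right 133°, forward 3.2 m, then turn left 69°, forward 3.9 m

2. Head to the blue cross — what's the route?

turn right 150°, forward 4.5 m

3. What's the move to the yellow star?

turn left 117°, forward 1.4 m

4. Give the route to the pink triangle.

turn left 76°, forward 4.8 m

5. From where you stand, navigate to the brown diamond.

turn left 34°, forward 2.9 m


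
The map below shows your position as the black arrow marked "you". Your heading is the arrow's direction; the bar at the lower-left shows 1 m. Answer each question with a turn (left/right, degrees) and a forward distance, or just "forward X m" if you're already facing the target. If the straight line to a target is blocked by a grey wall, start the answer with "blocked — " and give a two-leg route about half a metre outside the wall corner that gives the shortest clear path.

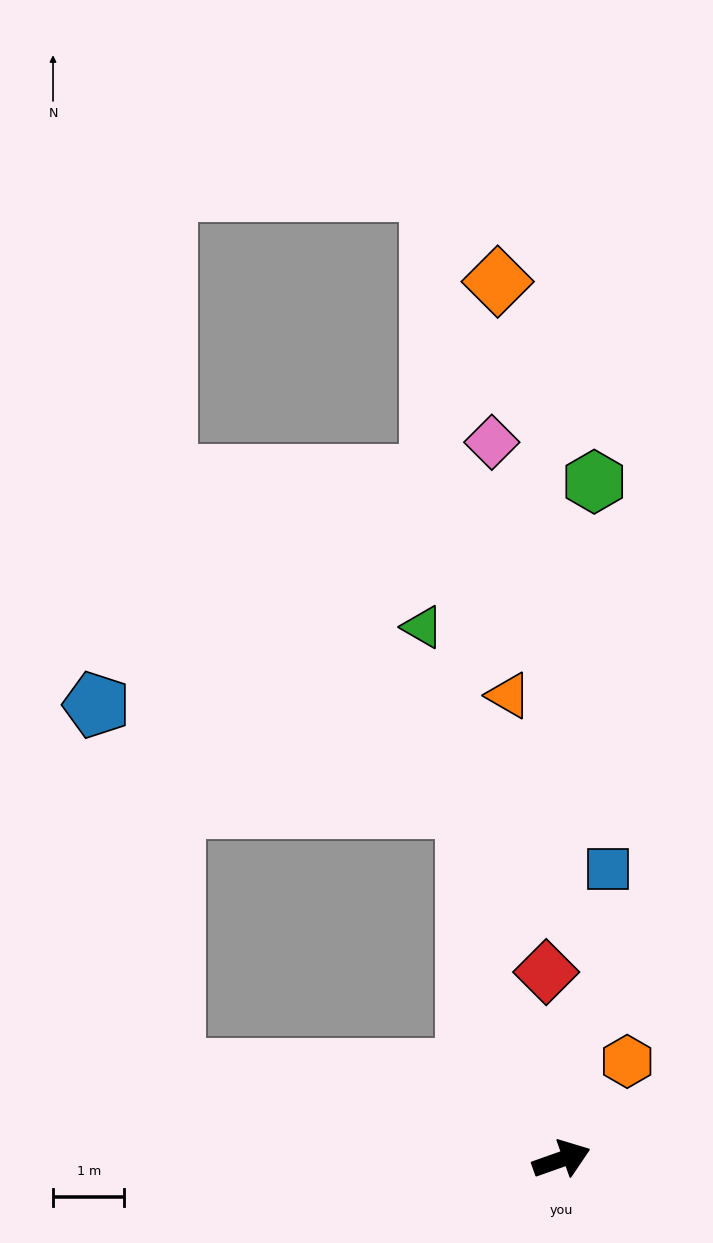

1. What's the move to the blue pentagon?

blocked — turn left 147°, forward 5.6 m, then turn right 64°, forward 5.2 m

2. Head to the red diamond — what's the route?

turn left 75°, forward 2.6 m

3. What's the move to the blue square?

turn left 61°, forward 4.1 m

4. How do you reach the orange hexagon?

turn left 37°, forward 1.6 m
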